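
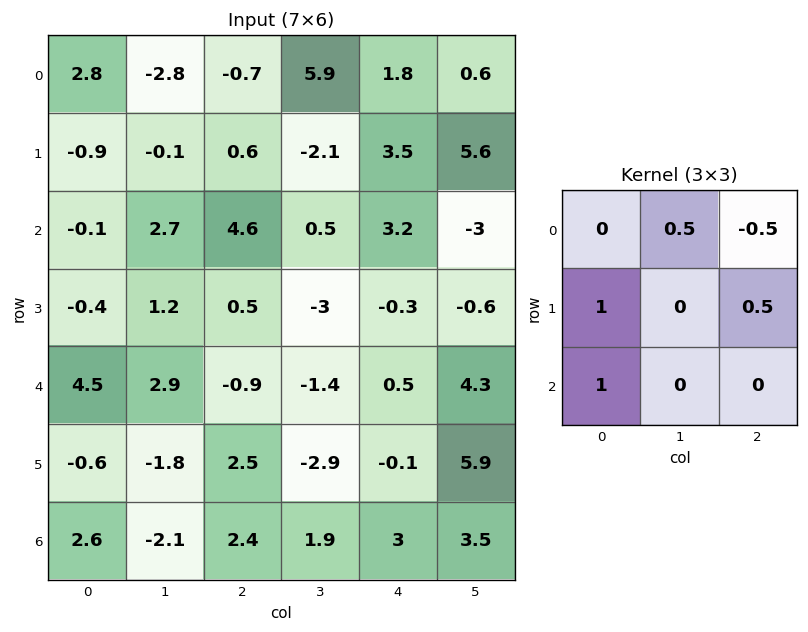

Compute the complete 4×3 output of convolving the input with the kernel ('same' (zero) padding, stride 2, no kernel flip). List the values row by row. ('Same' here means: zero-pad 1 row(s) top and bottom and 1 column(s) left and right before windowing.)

Output[0,0]: The receptive field on the zero-padded input at this output position is [0 0 0 / 0 2.8 -2.8 / 0 -0.9 -0.1]. Elementwise product with the kernel and sum: 0·0.5 + 0·-0.5 + 0·1 + -2.8·0.5 + 0·1.
Output[0,1]: The receptive field on the zero-padded input at this output position is [0 0 0 / -2.8 -0.7 5.9 / -0.1 0.6 -2.1]. Elementwise product with the kernel and sum: 0·0.5 + 0·-0.5 + -2.8·1 + 5.9·0.5 + -0.1·1.

-1.4 0.05 4.1
0.95 5.5 -5.05
0.65 2.15 -2
-0.45 1.55 0.65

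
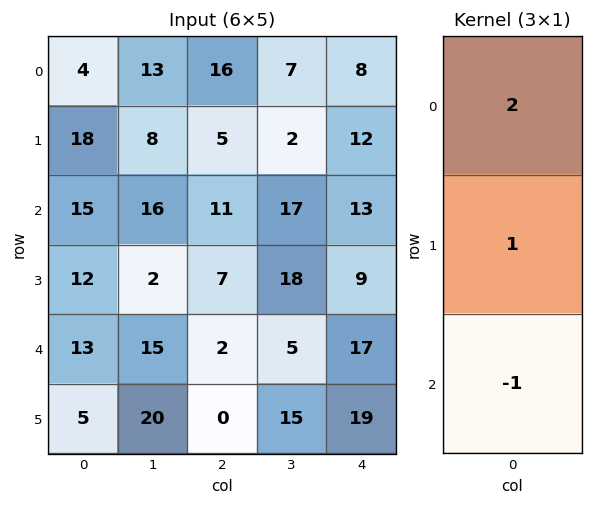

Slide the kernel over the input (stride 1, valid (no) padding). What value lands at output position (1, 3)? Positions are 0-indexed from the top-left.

3

The receptive field on the input at this output position is [2 / 17 / 18]. Elementwise product with the kernel and sum: 2·2 + 17·1 + 18·-1.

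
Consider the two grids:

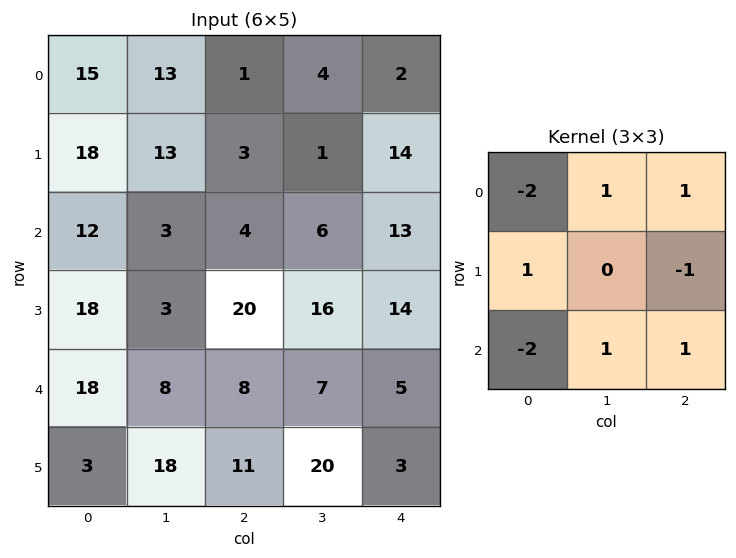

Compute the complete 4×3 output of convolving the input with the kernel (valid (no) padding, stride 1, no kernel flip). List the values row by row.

-18 -5 4
-25 5 -10
-39 -10 13
20 26 -6

Output[0,0]: The receptive field on the input at this output position is [15 13 1 / 18 13 3 / 12 3 4]. Elementwise product with the kernel and sum: 15·-2 + 13·1 + 1·1 + 18·1 + 3·-1 + 12·-2 + 3·1 + 4·1.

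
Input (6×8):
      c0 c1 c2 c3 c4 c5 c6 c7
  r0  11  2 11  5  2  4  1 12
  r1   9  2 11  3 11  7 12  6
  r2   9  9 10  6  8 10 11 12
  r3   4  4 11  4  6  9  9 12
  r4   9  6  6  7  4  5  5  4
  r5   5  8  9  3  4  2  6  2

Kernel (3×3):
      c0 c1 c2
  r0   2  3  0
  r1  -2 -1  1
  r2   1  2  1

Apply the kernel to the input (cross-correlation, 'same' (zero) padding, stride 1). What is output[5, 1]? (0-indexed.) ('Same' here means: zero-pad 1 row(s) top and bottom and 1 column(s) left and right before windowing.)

27

The receptive field on the zero-padded input at this output position is [9 6 6 / 5 8 9 / 0 0 0]. Elementwise product with the kernel and sum: 9·2 + 6·3 + 5·-2 + 8·-1 + 9·1 + 0·1 + 0·2 + 0·1.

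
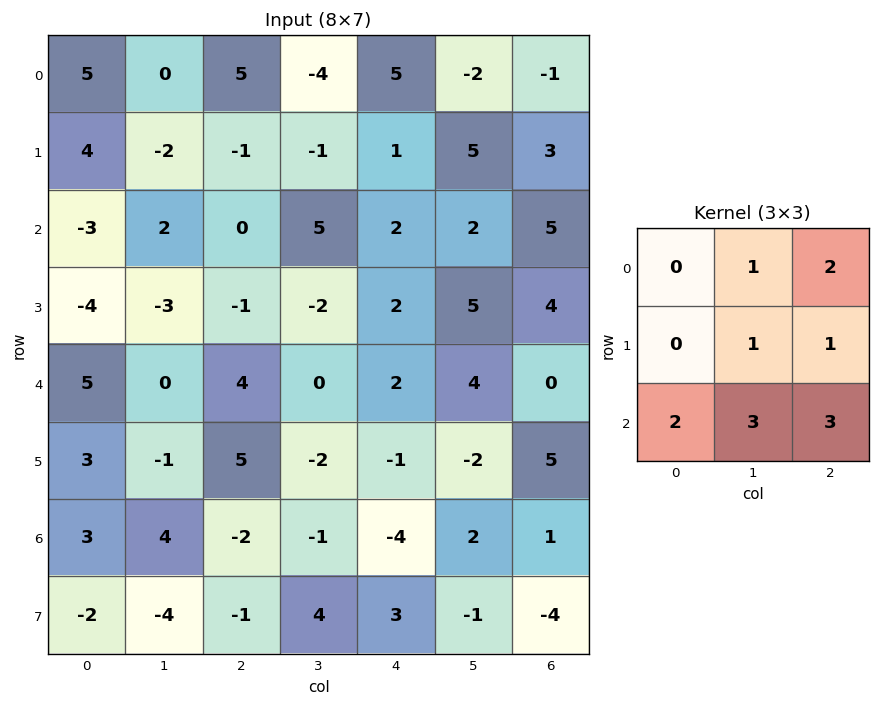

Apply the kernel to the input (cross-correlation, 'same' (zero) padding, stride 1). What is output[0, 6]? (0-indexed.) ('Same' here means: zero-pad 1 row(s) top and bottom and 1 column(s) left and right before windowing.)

The receptive field on the zero-padded input at this output position is [0 0 0 / -2 -1 0 / 5 3 0]. Elementwise product with the kernel and sum: 0·1 + 0·2 + -1·1 + 0·1 + 5·2 + 3·3 + 0·3.

18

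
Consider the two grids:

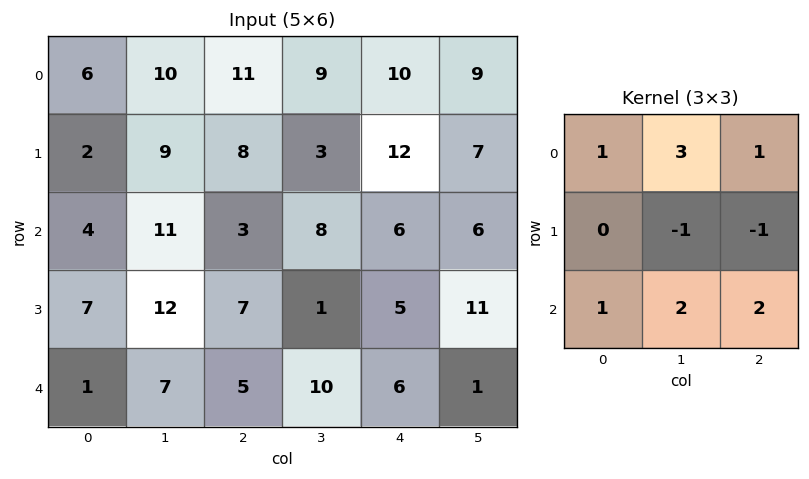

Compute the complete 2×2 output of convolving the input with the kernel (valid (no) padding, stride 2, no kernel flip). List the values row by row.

Output[0,0]: The receptive field on the input at this output position is [6 10 11 / 2 9 8 / 4 11 3]. Elementwise product with the kernel and sum: 6·1 + 10·3 + 11·1 + 9·-1 + 8·-1 + 4·1 + 11·2 + 3·2.
Output[0,1]: The receptive field on the input at this output position is [11 9 10 / 8 3 12 / 3 8 6]. Elementwise product with the kernel and sum: 11·1 + 9·3 + 10·1 + 3·-1 + 12·-1 + 3·1 + 8·2 + 6·2.

62 64
46 64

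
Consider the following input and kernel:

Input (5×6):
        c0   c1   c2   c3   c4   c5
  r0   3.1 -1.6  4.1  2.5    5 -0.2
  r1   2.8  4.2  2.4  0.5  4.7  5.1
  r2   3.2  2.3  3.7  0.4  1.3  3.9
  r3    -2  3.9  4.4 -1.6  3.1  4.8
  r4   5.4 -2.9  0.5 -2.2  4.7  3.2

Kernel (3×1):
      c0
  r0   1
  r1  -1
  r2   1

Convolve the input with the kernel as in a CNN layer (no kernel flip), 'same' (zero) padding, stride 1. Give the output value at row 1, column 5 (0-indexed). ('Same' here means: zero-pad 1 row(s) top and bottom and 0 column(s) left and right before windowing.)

The receptive field on the zero-padded input at this output position is [-0.2 / 5.1 / 3.9]. Elementwise product with the kernel and sum: -0.2·1 + 5.1·-1 + 3.9·1.

-1.4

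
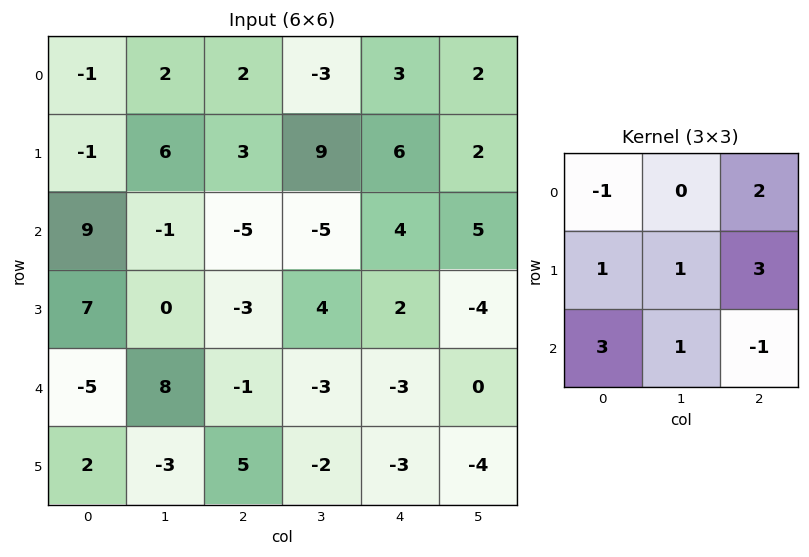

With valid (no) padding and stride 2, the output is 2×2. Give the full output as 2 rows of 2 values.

50 10
-27 17

Output[0,0]: The receptive field on the input at this output position is [-1 2 2 / -1 6 3 / 9 -1 -5]. Elementwise product with the kernel and sum: -1·-1 + 2·2 + -1·1 + 6·1 + 3·3 + 9·3 + -1·1 + -5·-1.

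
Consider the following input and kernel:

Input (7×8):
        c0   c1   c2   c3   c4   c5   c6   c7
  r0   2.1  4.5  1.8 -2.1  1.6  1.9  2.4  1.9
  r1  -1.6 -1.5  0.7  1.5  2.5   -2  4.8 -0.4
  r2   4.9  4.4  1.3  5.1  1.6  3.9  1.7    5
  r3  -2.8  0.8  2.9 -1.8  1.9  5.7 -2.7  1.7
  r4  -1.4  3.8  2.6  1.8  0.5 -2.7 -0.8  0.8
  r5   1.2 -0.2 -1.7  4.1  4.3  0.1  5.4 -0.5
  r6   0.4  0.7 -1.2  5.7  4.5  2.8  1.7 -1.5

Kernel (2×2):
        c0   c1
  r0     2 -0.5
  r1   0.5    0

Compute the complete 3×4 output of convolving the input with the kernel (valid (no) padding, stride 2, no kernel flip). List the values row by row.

Output[0,0]: The receptive field on the input at this output position is [2.1 4.5 / -1.6 -1.5]. Elementwise product with the kernel and sum: 2.1·2 + 4.5·-0.5 + -1.6·0.5.
Output[0,1]: The receptive field on the input at this output position is [1.8 -2.1 / 0.7 1.5]. Elementwise product with the kernel and sum: 1.8·2 + -2.1·-0.5 + 0.7·0.5.

1.15 5 3.5 6.25
6.2 1.5 2.2 -0.45
-4.1 3.45 4.5 0.7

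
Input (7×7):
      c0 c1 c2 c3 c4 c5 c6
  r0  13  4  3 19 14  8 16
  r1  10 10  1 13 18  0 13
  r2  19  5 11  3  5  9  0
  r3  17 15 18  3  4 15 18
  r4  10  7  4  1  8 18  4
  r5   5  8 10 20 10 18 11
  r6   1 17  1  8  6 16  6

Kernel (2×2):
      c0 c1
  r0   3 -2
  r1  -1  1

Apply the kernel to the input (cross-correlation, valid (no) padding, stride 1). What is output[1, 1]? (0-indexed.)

34

The receptive field on the input at this output position is [10 1 / 5 11]. Elementwise product with the kernel and sum: 10·3 + 1·-2 + 5·-1 + 11·1.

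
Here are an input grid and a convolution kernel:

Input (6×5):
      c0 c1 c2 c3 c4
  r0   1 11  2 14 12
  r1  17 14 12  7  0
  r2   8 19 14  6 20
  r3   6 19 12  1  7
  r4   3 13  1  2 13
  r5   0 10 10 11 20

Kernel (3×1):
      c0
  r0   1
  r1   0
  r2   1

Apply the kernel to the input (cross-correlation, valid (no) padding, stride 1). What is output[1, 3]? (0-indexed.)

8

The receptive field on the input at this output position is [7 / 6 / 1]. Elementwise product with the kernel and sum: 7·1 + 1·1.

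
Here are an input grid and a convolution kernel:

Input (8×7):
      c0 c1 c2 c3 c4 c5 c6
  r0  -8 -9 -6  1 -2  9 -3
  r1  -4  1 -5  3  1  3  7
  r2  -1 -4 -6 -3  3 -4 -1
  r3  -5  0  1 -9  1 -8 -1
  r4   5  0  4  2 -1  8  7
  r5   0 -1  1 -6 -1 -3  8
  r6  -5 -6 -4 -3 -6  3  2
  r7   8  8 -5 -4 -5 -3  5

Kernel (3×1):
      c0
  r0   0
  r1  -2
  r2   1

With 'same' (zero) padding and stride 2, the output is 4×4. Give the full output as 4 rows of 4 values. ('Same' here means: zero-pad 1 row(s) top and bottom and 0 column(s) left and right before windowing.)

Output[0,0]: The receptive field on the zero-padded input at this output position is [0 / -8 / -4]. Elementwise product with the kernel and sum: -8·-2 + -4·1.

12 7 5 13
-3 13 -5 1
-10 -7 1 -6
18 3 7 1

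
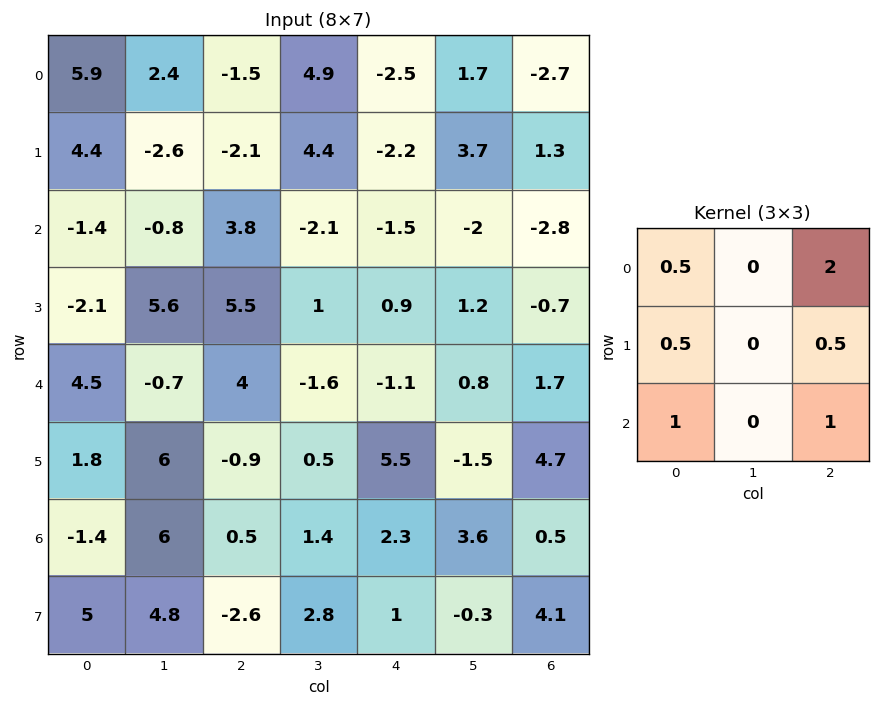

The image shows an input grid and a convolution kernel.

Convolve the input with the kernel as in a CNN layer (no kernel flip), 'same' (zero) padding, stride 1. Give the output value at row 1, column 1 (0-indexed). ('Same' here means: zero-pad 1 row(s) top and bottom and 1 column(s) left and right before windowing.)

The receptive field on the zero-padded input at this output position is [5.9 2.4 -1.5 / 4.4 -2.6 -2.1 / -1.4 -0.8 3.8]. Elementwise product with the kernel and sum: 5.9·0.5 + -1.5·2 + 4.4·0.5 + -2.1·0.5 + -1.4·1 + 3.8·1.

3.5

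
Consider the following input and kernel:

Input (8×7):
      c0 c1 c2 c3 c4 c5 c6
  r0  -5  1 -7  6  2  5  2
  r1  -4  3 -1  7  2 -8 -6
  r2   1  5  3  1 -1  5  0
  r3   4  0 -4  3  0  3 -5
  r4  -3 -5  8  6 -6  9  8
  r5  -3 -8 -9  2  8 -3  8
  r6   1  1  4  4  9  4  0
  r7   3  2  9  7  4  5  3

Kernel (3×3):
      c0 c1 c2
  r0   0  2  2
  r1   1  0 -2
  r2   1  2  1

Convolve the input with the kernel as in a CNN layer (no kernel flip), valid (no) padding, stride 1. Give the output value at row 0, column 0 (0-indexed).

The receptive field on the input at this output position is [-5 1 -7 / -4 3 -1 / 1 5 3]. Elementwise product with the kernel and sum: 1·2 + -7·2 + -4·1 + -1·-2 + 1·1 + 5·2 + 3·1.

0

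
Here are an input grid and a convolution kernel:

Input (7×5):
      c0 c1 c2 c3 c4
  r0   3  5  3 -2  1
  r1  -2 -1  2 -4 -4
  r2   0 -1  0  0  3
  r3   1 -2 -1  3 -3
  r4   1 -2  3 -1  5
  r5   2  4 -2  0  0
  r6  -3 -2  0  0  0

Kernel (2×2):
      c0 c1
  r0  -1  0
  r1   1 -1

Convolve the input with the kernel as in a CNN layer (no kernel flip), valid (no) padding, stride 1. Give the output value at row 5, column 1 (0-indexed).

-6

The receptive field on the input at this output position is [4 -2 / -2 0]. Elementwise product with the kernel and sum: 4·-1 + -2·1 + 0·-1.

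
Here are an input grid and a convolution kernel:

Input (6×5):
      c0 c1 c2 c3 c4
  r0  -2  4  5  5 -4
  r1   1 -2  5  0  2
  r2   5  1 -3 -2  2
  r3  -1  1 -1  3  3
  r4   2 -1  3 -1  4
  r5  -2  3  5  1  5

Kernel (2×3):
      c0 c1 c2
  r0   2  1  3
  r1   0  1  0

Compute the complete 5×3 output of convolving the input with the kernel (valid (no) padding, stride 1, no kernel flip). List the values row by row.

13 33 3
16 -2 14
3 -8 1
-5 13 9
15 3 18

Output[0,0]: The receptive field on the input at this output position is [-2 4 5 / 1 -2 5]. Elementwise product with the kernel and sum: -2·2 + 4·1 + 5·3 + -2·1.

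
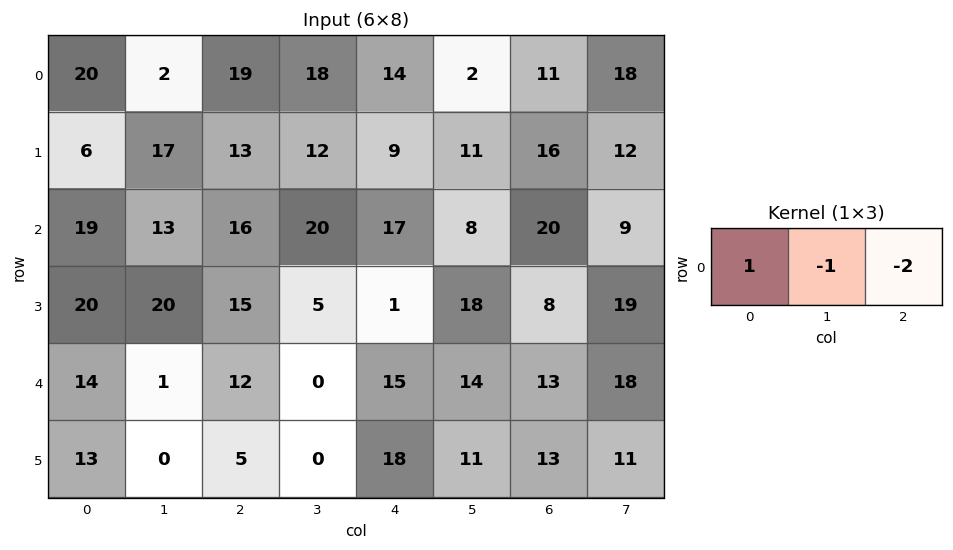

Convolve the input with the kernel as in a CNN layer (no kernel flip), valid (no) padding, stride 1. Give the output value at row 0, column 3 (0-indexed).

0

The receptive field on the input at this output position is [18 14 2]. Elementwise product with the kernel and sum: 18·1 + 14·-1 + 2·-2.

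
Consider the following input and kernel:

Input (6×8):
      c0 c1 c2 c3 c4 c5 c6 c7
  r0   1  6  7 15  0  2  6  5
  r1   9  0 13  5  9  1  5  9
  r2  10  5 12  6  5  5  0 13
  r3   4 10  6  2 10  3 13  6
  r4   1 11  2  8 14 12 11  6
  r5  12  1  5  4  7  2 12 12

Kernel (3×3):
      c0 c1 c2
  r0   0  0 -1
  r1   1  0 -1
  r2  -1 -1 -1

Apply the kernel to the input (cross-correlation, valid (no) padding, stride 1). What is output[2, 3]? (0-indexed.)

-40

The receptive field on the input at this output position is [6 5 5 / 2 10 3 / 8 14 12]. Elementwise product with the kernel and sum: 5·-1 + 2·1 + 3·-1 + 8·-1 + 14·-1 + 12·-1.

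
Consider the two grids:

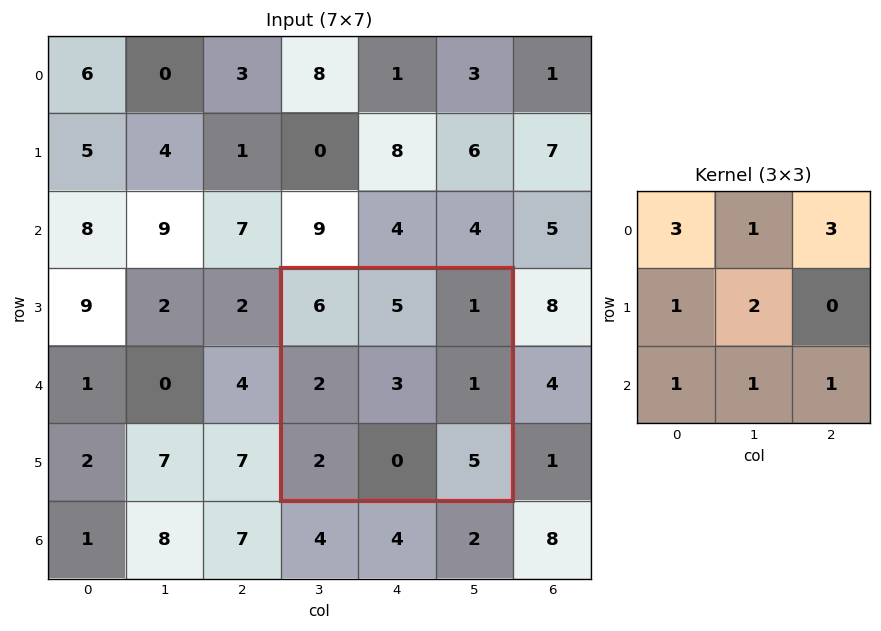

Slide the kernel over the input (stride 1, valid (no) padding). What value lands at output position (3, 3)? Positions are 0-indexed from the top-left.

The receptive field on the input at this output position is [6 5 1 / 2 3 1 / 2 0 5]. Elementwise product with the kernel and sum: 6·3 + 5·1 + 1·3 + 2·1 + 3·2 + 2·1 + 0·1 + 5·1.

41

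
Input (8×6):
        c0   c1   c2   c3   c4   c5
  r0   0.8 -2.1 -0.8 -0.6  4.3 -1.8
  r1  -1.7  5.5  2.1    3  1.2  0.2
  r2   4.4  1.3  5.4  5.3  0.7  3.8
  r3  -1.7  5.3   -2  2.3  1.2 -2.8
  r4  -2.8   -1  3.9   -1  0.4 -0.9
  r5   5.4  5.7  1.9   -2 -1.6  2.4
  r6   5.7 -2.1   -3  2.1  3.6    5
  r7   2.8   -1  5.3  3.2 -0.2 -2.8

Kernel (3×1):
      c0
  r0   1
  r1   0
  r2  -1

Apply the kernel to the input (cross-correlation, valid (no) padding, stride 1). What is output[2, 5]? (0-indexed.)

4.7

The receptive field on the input at this output position is [3.8 / -2.8 / -0.9]. Elementwise product with the kernel and sum: 3.8·1 + -0.9·-1.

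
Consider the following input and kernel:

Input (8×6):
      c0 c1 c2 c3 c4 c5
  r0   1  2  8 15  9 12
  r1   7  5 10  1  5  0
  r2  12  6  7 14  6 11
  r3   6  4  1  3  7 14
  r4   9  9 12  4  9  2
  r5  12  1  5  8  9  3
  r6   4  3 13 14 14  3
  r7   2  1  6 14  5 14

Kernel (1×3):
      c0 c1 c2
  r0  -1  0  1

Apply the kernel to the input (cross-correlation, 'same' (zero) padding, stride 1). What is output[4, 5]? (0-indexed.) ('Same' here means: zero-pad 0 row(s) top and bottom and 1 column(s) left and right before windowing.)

-9

The receptive field on the zero-padded input at this output position is [9 2 0]. Elementwise product with the kernel and sum: 9·-1 + 0·1.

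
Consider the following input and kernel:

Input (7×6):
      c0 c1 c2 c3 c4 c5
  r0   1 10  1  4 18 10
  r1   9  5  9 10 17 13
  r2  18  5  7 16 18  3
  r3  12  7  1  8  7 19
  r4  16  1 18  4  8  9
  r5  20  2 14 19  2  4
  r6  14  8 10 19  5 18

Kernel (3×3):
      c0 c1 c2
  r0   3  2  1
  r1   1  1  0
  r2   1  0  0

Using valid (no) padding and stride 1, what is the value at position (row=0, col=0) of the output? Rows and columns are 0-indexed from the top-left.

The receptive field on the input at this output position is [1 10 1 / 9 5 9 / 18 5 7]. Elementwise product with the kernel and sum: 1·3 + 10·2 + 1·1 + 9·1 + 5·1 + 18·1.

56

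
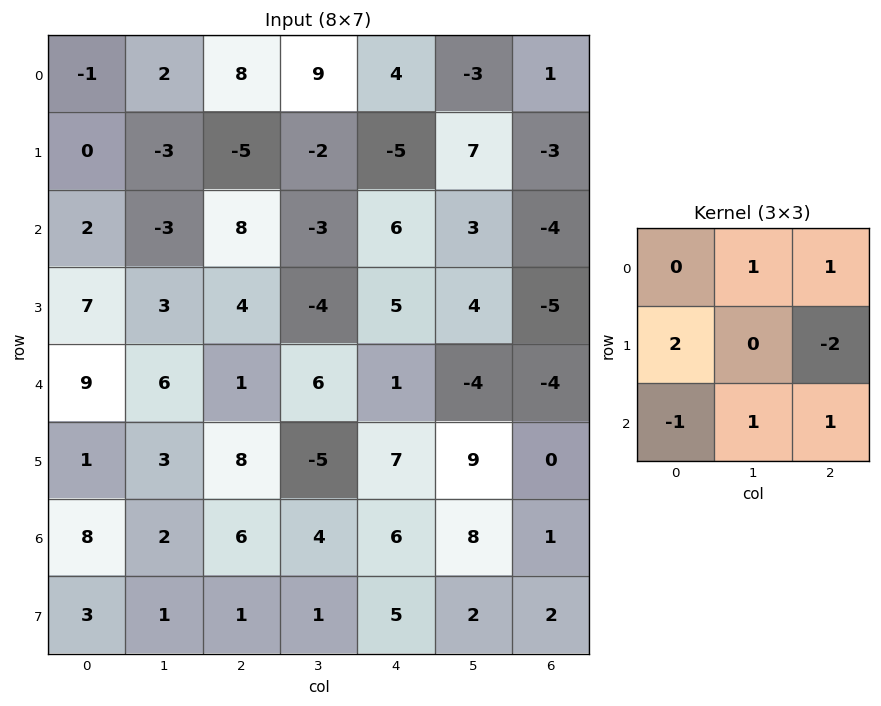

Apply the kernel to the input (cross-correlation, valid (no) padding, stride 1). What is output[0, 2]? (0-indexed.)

The receptive field on the input at this output position is [8 9 4 / -5 -2 -5 / 8 -3 6]. Elementwise product with the kernel and sum: 9·1 + 4·1 + -5·2 + -5·-2 + 8·-1 + -3·1 + 6·1.

8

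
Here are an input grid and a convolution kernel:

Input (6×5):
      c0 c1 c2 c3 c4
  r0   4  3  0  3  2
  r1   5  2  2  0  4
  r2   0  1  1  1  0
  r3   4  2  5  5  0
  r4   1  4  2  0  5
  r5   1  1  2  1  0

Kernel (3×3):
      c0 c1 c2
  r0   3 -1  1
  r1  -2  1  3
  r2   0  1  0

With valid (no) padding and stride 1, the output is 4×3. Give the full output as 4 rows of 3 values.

8 11 8
21 11 14
13 21 -3
24 2 22

Output[0,0]: The receptive field on the input at this output position is [4 3 0 / 5 2 2 / 0 1 1]. Elementwise product with the kernel and sum: 4·3 + 3·-1 + 0·1 + 5·-2 + 2·1 + 2·3 + 1·1.
Output[0,1]: The receptive field on the input at this output position is [3 0 3 / 2 2 0 / 1 1 1]. Elementwise product with the kernel and sum: 3·3 + 0·-1 + 3·1 + 2·-2 + 2·1 + 0·3 + 1·1.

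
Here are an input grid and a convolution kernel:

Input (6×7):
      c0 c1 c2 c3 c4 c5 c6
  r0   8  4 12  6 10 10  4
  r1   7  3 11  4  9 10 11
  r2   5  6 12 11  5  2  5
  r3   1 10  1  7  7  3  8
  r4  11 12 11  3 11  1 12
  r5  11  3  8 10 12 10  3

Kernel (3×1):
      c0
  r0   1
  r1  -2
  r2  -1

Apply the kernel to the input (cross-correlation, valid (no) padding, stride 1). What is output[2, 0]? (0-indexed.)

-8

The receptive field on the input at this output position is [5 / 1 / 11]. Elementwise product with the kernel and sum: 5·1 + 1·-2 + 11·-1.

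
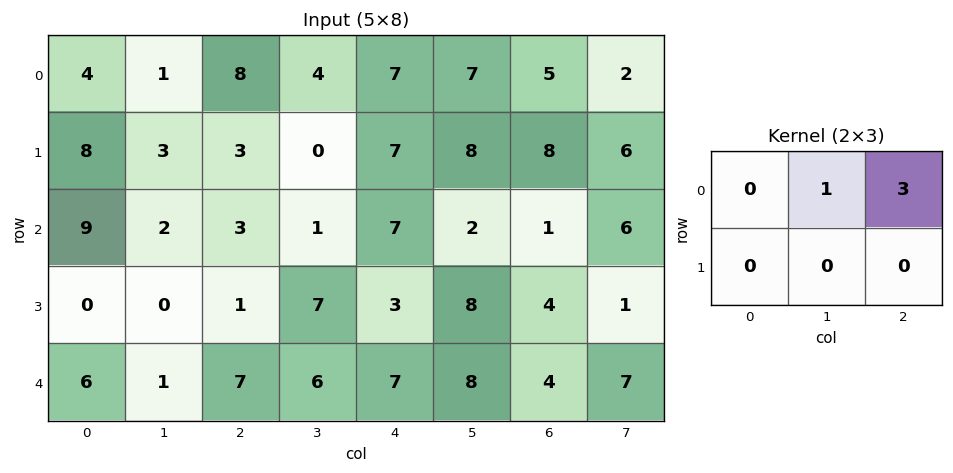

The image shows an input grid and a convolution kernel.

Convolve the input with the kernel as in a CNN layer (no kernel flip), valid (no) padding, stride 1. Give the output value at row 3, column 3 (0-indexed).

27

The receptive field on the input at this output position is [7 3 8 / 6 7 8]. Elementwise product with the kernel and sum: 3·1 + 8·3.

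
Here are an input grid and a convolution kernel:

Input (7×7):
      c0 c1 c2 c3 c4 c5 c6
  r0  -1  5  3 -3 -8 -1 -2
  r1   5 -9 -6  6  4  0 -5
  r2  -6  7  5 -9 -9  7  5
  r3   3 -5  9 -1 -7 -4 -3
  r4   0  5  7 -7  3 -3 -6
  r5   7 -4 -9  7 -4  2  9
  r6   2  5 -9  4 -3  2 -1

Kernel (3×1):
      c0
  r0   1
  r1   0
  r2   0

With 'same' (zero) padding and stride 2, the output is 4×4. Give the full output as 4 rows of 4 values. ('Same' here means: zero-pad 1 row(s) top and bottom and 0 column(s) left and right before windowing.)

0 0 0 0
5 -6 4 -5
3 9 -7 -3
7 -9 -4 9

Output[0,0]: The receptive field on the zero-padded input at this output position is [0 / -1 / 5]. Elementwise product with the kernel and sum: 0·1.
Output[0,1]: The receptive field on the zero-padded input at this output position is [0 / 3 / -6]. Elementwise product with the kernel and sum: 0·1.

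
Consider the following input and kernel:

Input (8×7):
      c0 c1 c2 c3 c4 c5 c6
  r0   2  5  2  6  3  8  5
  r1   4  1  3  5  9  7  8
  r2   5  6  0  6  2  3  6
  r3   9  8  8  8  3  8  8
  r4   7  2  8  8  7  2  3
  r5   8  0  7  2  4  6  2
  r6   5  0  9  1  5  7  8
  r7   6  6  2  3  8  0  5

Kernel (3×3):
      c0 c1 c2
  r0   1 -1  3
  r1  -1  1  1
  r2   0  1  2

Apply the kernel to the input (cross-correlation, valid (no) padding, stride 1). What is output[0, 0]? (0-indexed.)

The receptive field on the input at this output position is [2 5 2 / 4 1 3 / 5 6 0]. Elementwise product with the kernel and sum: 2·1 + 5·-1 + 2·3 + 4·-1 + 1·1 + 3·1 + 6·1 + 0·2.

9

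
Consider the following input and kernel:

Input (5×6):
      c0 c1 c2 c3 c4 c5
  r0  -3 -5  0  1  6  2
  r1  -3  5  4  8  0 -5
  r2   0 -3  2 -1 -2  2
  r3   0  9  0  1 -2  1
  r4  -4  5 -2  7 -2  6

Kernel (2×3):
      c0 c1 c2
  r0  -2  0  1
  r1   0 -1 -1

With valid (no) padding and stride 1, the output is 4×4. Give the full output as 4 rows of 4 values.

-3 -1 -2 5
11 -3 -5 -21
-7 4 -5 5
-3 -22 -7 -5

Output[0,0]: The receptive field on the input at this output position is [-3 -5 0 / -3 5 4]. Elementwise product with the kernel and sum: -3·-2 + 0·1 + 5·-1 + 4·-1.
Output[0,1]: The receptive field on the input at this output position is [-5 0 1 / 5 4 8]. Elementwise product with the kernel and sum: -5·-2 + 1·1 + 4·-1 + 8·-1.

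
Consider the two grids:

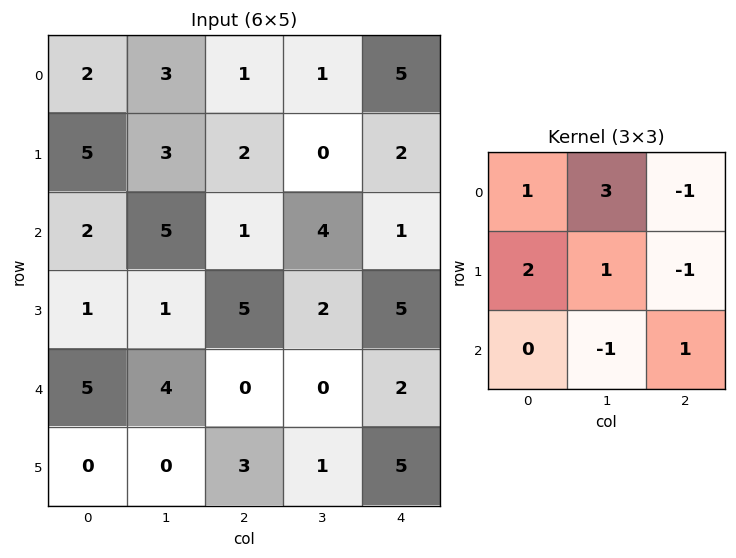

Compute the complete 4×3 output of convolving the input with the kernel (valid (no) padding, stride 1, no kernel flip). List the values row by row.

17 16 -2
24 13 8
10 9 21
16 20 8

Output[0,0]: The receptive field on the input at this output position is [2 3 1 / 5 3 2 / 2 5 1]. Elementwise product with the kernel and sum: 2·1 + 3·3 + 1·-1 + 5·2 + 3·1 + 2·-1 + 5·-1 + 1·1.
Output[0,1]: The receptive field on the input at this output position is [3 1 1 / 3 2 0 / 5 1 4]. Elementwise product with the kernel and sum: 3·1 + 1·3 + 1·-1 + 3·2 + 2·1 + 0·-1 + 1·-1 + 4·1.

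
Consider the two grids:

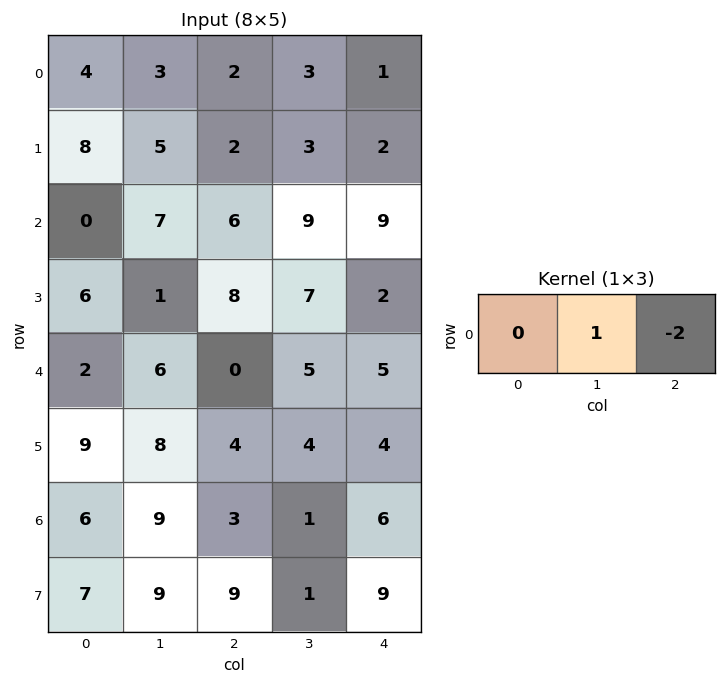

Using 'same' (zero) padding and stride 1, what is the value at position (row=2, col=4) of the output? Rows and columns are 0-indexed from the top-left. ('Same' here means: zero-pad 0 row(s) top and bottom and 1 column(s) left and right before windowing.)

The receptive field on the zero-padded input at this output position is [9 9 0]. Elementwise product with the kernel and sum: 9·1 + 0·-2.

9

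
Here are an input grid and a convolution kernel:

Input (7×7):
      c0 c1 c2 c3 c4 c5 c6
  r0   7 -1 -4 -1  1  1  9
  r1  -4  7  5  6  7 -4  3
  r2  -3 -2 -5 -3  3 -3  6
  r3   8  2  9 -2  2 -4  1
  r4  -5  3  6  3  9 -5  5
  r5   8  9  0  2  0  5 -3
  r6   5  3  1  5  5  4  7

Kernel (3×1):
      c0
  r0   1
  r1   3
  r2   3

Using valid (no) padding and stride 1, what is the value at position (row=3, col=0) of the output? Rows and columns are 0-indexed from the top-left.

17

The receptive field on the input at this output position is [8 / -5 / 8]. Elementwise product with the kernel and sum: 8·1 + -5·3 + 8·3.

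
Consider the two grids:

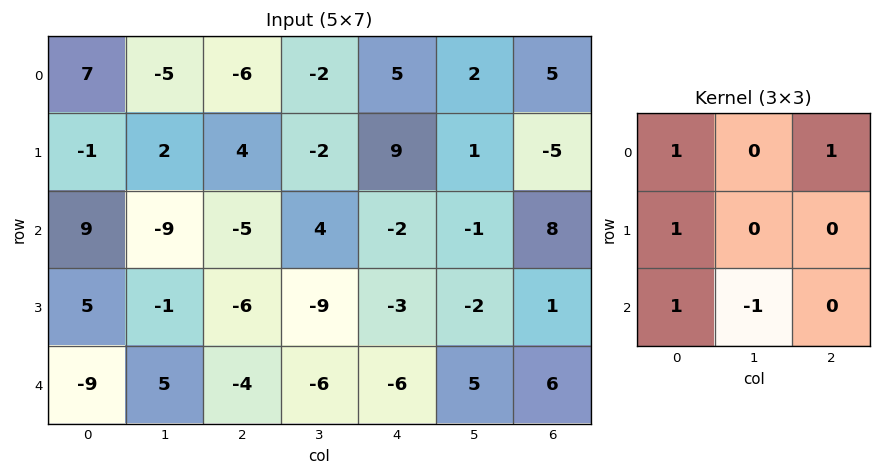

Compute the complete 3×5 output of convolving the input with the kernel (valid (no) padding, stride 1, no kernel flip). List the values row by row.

18 -9 -6 4 18
18 -4 11 -3 1
-5 3 -11 -6 -8

Output[0,0]: The receptive field on the input at this output position is [7 -5 -6 / -1 2 4 / 9 -9 -5]. Elementwise product with the kernel and sum: 7·1 + -6·1 + -1·1 + 9·1 + -9·-1.
Output[0,1]: The receptive field on the input at this output position is [-5 -6 -2 / 2 4 -2 / -9 -5 4]. Elementwise product with the kernel and sum: -5·1 + -2·1 + 2·1 + -9·1 + -5·-1.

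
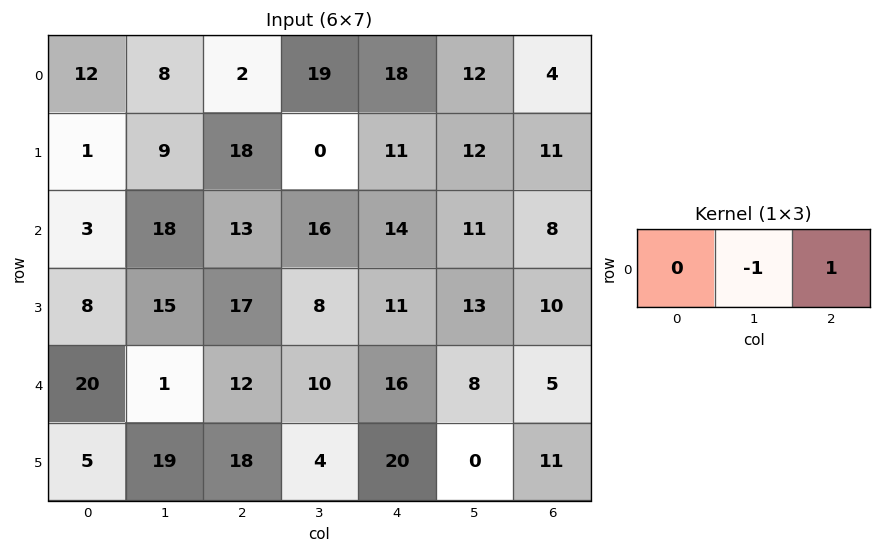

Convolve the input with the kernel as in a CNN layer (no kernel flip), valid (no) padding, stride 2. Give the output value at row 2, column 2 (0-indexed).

-3

The receptive field on the input at this output position is [16 8 5]. Elementwise product with the kernel and sum: 8·-1 + 5·1.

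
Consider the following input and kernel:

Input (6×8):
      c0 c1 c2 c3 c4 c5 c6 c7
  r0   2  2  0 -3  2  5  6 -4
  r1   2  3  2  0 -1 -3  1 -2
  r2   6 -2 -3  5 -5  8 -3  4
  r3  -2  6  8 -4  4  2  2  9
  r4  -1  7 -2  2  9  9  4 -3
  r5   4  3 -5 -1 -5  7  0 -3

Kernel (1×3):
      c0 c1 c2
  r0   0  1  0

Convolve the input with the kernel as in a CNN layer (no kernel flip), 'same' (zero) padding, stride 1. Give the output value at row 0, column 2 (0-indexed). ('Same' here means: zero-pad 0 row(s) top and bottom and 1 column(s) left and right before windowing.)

0

The receptive field on the zero-padded input at this output position is [2 0 -3]. Elementwise product with the kernel and sum: 0·1.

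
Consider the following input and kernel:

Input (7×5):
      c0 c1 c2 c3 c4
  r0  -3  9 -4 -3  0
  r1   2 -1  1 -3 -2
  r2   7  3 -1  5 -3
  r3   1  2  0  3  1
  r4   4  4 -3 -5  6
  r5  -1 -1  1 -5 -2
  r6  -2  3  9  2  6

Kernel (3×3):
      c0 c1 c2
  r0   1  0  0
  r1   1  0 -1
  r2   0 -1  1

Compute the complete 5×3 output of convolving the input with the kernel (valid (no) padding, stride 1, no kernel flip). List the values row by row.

-6 17 -9
8 0 1
1 0 9
10 5 -6
8 1 4

Output[0,0]: The receptive field on the input at this output position is [-3 9 -4 / 2 -1 1 / 7 3 -1]. Elementwise product with the kernel and sum: -3·1 + 2·1 + 1·-1 + 3·-1 + -1·1.
Output[0,1]: The receptive field on the input at this output position is [9 -4 -3 / -1 1 -3 / 3 -1 5]. Elementwise product with the kernel and sum: 9·1 + -1·1 + -3·-1 + -1·-1 + 5·1.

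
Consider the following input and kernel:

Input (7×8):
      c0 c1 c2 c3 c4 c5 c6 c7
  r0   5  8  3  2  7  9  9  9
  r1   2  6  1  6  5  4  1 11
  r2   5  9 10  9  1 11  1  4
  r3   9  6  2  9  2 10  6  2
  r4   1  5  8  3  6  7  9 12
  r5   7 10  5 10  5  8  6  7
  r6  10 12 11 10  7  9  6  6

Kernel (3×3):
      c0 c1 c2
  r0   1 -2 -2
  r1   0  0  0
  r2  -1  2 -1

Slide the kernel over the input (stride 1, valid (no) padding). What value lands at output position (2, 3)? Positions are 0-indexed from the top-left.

-13

The receptive field on the input at this output position is [9 1 11 / 9 2 10 / 3 6 7]. Elementwise product with the kernel and sum: 9·1 + 1·-2 + 11·-2 + 3·-1 + 6·2 + 7·-1.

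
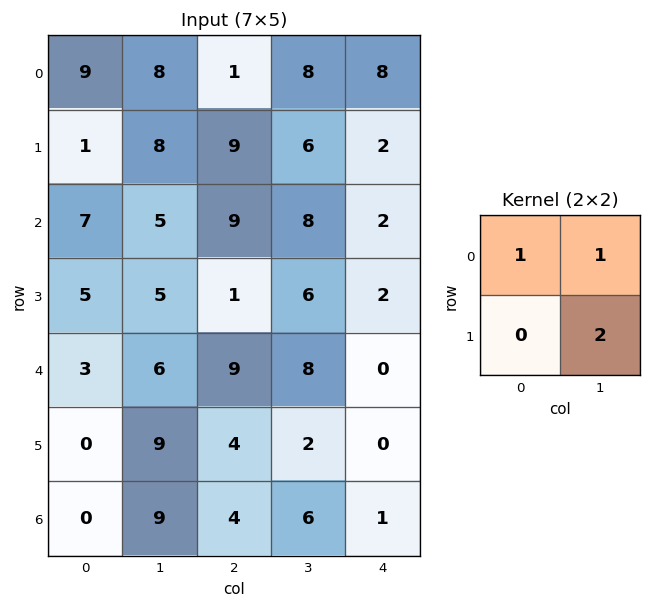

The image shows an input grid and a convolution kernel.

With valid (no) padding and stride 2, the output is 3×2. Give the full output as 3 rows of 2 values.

Output[0,0]: The receptive field on the input at this output position is [9 8 / 1 8]. Elementwise product with the kernel and sum: 9·1 + 8·1 + 8·2.
Output[0,1]: The receptive field on the input at this output position is [1 8 / 9 6]. Elementwise product with the kernel and sum: 1·1 + 8·1 + 6·2.

33 21
22 29
27 21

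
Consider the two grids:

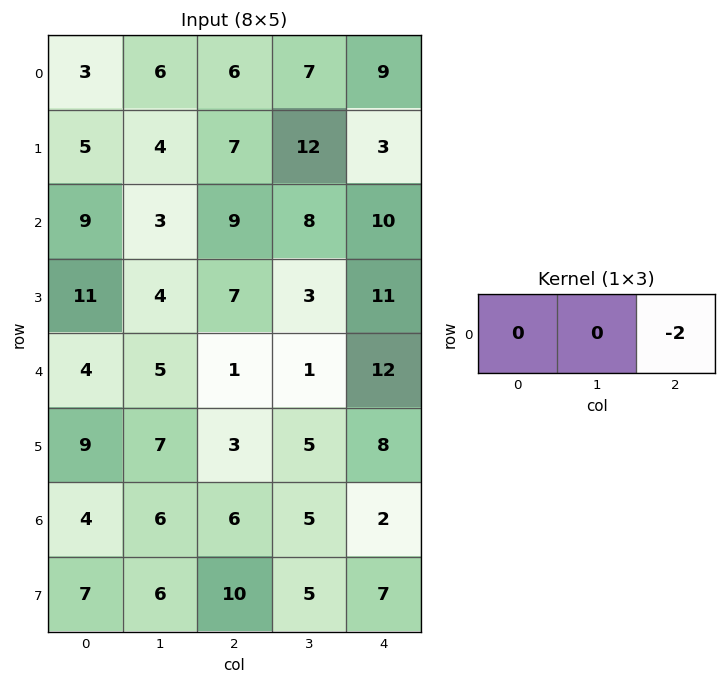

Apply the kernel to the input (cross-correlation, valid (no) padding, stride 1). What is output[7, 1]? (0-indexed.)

The receptive field on the input at this output position is [6 10 5]. Elementwise product with the kernel and sum: 5·-2.

-10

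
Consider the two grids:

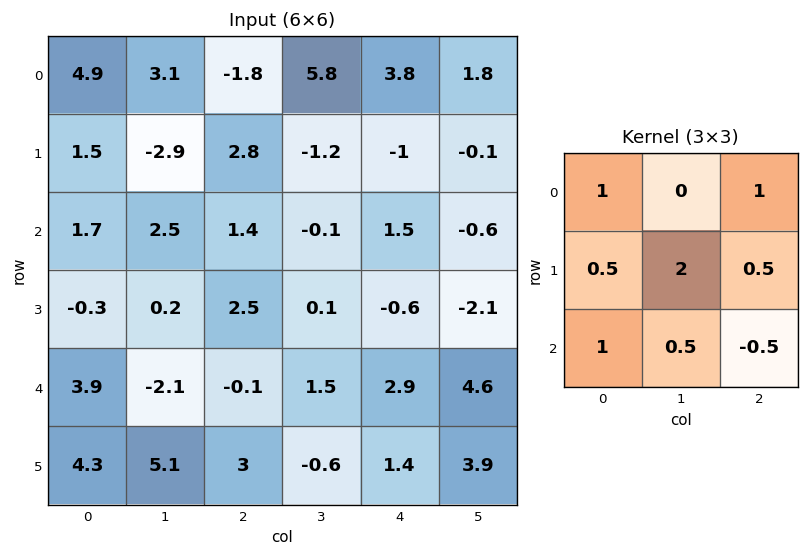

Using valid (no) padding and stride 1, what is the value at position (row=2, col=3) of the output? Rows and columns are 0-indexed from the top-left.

The receptive field on the input at this output position is [-0.1 1.5 -0.6 / 0.1 -0.6 -2.1 / 1.5 2.9 4.6]. Elementwise product with the kernel and sum: -0.1·1 + -0.6·1 + 0.1·0.5 + -0.6·2 + -2.1·0.5 + 1.5·1 + 2.9·0.5 + 4.6·-0.5.

-2.25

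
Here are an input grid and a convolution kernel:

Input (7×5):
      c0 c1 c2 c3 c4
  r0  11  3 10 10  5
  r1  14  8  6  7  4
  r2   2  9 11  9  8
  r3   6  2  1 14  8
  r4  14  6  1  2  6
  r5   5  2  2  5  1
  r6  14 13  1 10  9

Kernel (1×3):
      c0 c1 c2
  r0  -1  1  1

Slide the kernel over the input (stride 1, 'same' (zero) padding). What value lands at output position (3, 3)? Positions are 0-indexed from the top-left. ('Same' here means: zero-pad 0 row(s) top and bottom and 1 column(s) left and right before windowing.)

21

The receptive field on the zero-padded input at this output position is [1 14 8]. Elementwise product with the kernel and sum: 1·-1 + 14·1 + 8·1.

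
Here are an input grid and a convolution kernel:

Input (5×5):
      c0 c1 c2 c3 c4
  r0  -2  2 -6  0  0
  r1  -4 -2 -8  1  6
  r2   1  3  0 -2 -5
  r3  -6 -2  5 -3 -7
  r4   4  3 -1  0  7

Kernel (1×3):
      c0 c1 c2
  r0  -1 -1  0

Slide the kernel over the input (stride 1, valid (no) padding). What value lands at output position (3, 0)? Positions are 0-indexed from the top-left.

8

The receptive field on the input at this output position is [-6 -2 5]. Elementwise product with the kernel and sum: -6·-1 + -2·-1.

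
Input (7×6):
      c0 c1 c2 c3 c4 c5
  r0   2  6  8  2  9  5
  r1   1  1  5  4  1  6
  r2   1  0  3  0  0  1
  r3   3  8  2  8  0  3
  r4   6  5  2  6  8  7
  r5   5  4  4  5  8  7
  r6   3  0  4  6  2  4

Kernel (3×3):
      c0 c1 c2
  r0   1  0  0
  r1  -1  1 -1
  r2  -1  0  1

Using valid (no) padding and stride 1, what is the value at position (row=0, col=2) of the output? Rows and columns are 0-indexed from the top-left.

3

The receptive field on the input at this output position is [8 2 9 / 5 4 1 / 3 0 0]. Elementwise product with the kernel and sum: 8·1 + 5·-1 + 4·1 + 1·-1 + 3·-1 + 0·1.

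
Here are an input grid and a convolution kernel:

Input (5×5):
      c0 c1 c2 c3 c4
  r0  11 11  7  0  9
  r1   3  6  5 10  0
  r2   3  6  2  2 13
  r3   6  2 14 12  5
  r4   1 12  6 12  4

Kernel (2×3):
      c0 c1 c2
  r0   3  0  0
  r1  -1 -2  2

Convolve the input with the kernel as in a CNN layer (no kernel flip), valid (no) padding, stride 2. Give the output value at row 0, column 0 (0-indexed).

28

The receptive field on the input at this output position is [11 11 7 / 3 6 5]. Elementwise product with the kernel and sum: 11·3 + 3·-1 + 6·-2 + 5·2.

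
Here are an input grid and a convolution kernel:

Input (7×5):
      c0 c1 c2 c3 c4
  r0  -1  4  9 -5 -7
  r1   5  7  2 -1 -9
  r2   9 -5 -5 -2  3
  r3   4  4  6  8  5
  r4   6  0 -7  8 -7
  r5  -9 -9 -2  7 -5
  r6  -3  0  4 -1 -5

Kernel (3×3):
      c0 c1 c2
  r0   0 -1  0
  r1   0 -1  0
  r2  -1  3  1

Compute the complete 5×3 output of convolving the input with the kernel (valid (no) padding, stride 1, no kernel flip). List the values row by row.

-40 -23 8
12 25 26
-12 -14 18
-24 11 2
16 20 -27

Output[0,0]: The receptive field on the input at this output position is [-1 4 9 / 5 7 2 / 9 -5 -5]. Elementwise product with the kernel and sum: 4·-1 + 7·-1 + 9·-1 + -5·3 + -5·1.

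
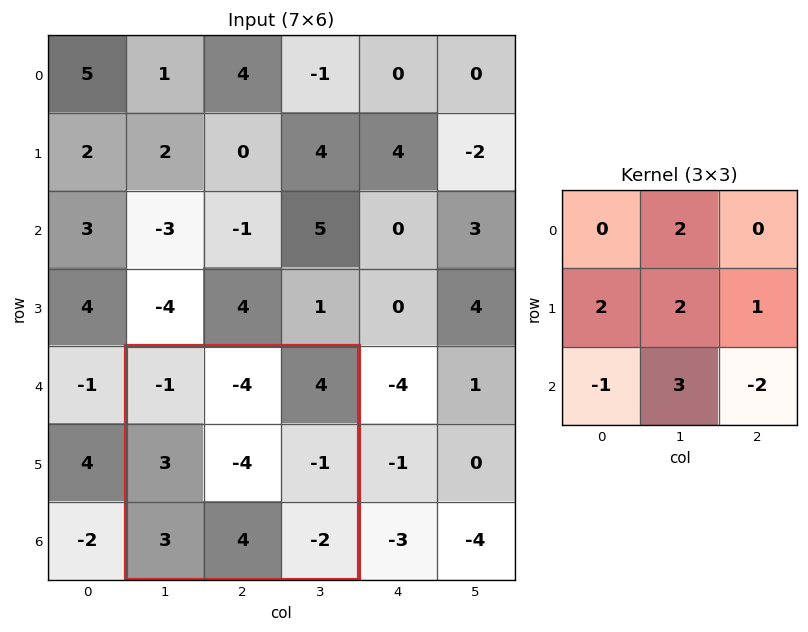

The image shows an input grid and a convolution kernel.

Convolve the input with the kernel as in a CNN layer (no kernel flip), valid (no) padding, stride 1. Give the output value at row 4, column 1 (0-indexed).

2

The receptive field on the input at this output position is [-1 -4 4 / 3 -4 -1 / 3 4 -2]. Elementwise product with the kernel and sum: -4·2 + 3·2 + -4·2 + -1·1 + 3·-1 + 4·3 + -2·-2.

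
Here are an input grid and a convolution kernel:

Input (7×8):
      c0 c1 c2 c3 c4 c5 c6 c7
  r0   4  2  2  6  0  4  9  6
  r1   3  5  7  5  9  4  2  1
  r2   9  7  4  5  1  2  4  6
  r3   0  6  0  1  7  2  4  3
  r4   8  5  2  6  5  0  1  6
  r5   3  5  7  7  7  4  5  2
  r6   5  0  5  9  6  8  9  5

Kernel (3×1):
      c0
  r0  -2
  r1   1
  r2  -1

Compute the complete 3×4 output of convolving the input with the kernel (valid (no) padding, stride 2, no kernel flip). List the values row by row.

-14 -1 8 -20
-26 -10 0 -5
-18 -2 -9 -6

Output[0,0]: The receptive field on the input at this output position is [4 / 3 / 9]. Elementwise product with the kernel and sum: 4·-2 + 3·1 + 9·-1.
Output[0,1]: The receptive field on the input at this output position is [2 / 7 / 4]. Elementwise product with the kernel and sum: 2·-2 + 7·1 + 4·-1.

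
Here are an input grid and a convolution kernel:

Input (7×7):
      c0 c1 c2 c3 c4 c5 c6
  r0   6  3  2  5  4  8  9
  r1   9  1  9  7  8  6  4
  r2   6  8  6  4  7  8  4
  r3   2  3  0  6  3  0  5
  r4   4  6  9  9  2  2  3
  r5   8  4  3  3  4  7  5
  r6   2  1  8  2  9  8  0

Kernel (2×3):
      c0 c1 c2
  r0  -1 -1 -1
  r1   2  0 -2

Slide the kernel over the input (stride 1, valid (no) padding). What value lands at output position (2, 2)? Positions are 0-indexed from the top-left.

-23

The receptive field on the input at this output position is [6 4 7 / 0 6 3]. Elementwise product with the kernel and sum: 6·-1 + 4·-1 + 7·-1 + 0·2 + 3·-2.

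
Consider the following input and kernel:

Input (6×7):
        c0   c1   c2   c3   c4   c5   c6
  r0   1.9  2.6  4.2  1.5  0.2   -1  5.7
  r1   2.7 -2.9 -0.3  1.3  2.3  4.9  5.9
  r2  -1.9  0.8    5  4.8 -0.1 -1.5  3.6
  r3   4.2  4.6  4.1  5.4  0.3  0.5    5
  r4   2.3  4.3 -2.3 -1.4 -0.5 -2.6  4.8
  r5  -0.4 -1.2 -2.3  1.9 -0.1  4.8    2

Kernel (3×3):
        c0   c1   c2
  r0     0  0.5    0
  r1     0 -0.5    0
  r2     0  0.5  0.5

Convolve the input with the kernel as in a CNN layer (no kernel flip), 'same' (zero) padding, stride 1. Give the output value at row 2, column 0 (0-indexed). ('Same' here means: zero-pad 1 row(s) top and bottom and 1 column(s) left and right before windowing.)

6.7

The receptive field on the zero-padded input at this output position is [0 2.7 -2.9 / 0 -1.9 0.8 / 0 4.2 4.6]. Elementwise product with the kernel and sum: 2.7·0.5 + -1.9·-0.5 + 4.2·0.5 + 4.6·0.5.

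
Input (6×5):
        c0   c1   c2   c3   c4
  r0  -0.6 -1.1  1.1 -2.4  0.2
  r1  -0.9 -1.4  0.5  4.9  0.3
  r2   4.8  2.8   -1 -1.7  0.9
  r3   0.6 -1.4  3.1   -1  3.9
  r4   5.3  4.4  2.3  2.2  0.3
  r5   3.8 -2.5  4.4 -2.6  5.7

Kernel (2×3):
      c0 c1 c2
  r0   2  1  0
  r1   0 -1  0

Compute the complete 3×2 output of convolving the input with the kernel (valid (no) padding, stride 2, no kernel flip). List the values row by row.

Output[0,0]: The receptive field on the input at this output position is [-0.6 -1.1 1.1 / -0.9 -1.4 0.5]. Elementwise product with the kernel and sum: -0.6·2 + -1.1·1 + -1.4·-1.

-0.9 -5.1
13.8 -2.7
17.5 9.4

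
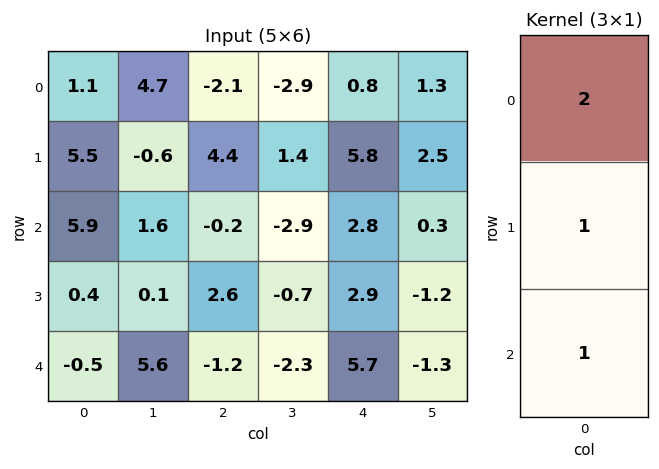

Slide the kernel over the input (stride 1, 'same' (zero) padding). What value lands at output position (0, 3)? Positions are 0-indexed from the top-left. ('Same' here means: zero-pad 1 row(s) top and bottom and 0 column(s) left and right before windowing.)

-1.5

The receptive field on the zero-padded input at this output position is [0 / -2.9 / 1.4]. Elementwise product with the kernel and sum: 0·2 + -2.9·1 + 1.4·1.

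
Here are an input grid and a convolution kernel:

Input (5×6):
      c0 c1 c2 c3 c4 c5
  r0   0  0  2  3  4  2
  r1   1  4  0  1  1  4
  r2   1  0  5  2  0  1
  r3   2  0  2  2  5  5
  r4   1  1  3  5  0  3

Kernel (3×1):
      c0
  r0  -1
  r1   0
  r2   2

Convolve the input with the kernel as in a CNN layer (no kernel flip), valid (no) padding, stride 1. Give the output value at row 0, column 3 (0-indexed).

1

The receptive field on the input at this output position is [3 / 1 / 2]. Elementwise product with the kernel and sum: 3·-1 + 2·2.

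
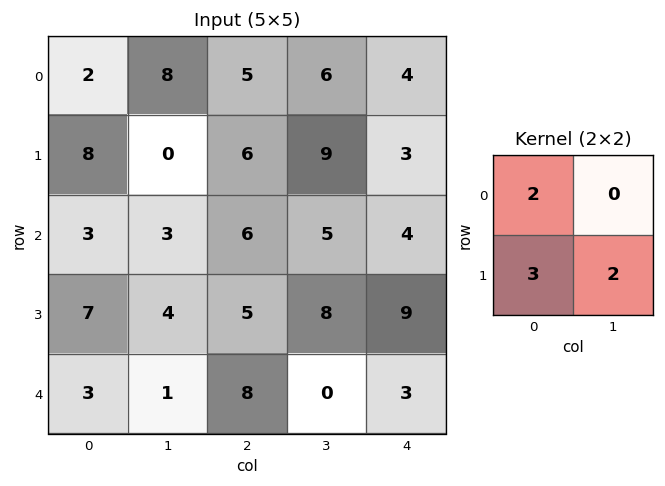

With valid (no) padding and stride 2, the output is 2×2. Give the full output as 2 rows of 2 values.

Output[0,0]: The receptive field on the input at this output position is [2 8 / 8 0]. Elementwise product with the kernel and sum: 2·2 + 8·3 + 0·2.

28 46
35 43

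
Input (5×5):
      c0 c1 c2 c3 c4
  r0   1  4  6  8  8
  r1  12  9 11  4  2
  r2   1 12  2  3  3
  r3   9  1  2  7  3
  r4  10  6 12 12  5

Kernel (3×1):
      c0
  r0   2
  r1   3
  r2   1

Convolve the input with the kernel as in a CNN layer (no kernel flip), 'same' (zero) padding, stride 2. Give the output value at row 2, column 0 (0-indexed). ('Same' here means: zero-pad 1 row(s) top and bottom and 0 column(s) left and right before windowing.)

48

The receptive field on the zero-padded input at this output position is [9 / 10 / 0]. Elementwise product with the kernel and sum: 9·2 + 10·3 + 0·1.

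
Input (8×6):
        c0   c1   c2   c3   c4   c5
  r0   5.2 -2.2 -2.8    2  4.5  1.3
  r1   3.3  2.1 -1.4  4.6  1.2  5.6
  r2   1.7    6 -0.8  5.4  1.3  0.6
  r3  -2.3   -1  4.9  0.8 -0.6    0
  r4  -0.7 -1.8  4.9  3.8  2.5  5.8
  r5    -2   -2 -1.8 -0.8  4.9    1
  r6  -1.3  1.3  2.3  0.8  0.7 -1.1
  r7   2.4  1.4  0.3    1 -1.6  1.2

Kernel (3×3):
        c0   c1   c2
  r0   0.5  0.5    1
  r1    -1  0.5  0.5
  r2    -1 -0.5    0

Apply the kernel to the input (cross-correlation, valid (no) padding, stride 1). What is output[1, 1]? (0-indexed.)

The receptive field on the input at this output position is [2.1 -1.4 4.6 / 6 -0.8 5.4 / -1 4.9 0.8]. Elementwise product with the kernel and sum: 2.1·0.5 + -1.4·0.5 + 4.6·1 + 6·-1 + -0.8·0.5 + 5.4·0.5 + -1·-1 + 4.9·-0.5.

-0.2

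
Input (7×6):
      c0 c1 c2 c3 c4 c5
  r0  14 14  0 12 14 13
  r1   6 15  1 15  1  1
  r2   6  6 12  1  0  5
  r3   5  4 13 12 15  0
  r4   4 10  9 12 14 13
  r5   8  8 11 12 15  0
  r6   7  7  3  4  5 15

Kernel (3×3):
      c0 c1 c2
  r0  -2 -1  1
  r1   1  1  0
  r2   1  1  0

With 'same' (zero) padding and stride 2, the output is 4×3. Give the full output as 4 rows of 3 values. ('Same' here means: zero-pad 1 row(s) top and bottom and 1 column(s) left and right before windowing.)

20 30 42
20 19 -2
11 29 14
7 -5 -30

Output[0,0]: The receptive field on the zero-padded input at this output position is [0 0 0 / 0 14 14 / 0 6 15]. Elementwise product with the kernel and sum: 0·-2 + 0·-1 + 0·1 + 0·1 + 14·1 + 0·1 + 6·1.
Output[0,1]: The receptive field on the zero-padded input at this output position is [0 0 0 / 14 0 12 / 15 1 15]. Elementwise product with the kernel and sum: 0·-2 + 0·-1 + 0·1 + 14·1 + 0·1 + 15·1 + 1·1.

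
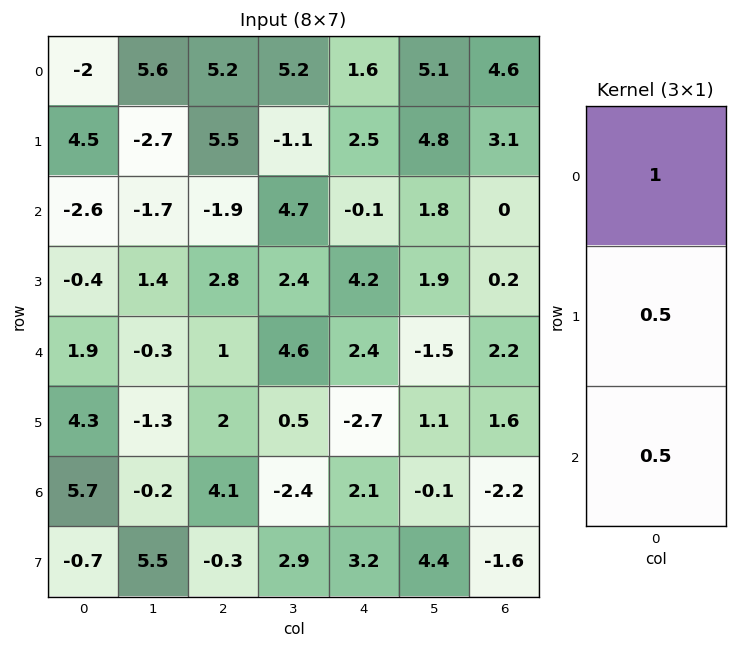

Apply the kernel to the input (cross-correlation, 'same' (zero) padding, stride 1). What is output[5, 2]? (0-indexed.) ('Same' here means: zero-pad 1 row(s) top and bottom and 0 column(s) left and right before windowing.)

4.05

The receptive field on the zero-padded input at this output position is [1 / 2 / 4.1]. Elementwise product with the kernel and sum: 1·1 + 2·0.5 + 4.1·0.5.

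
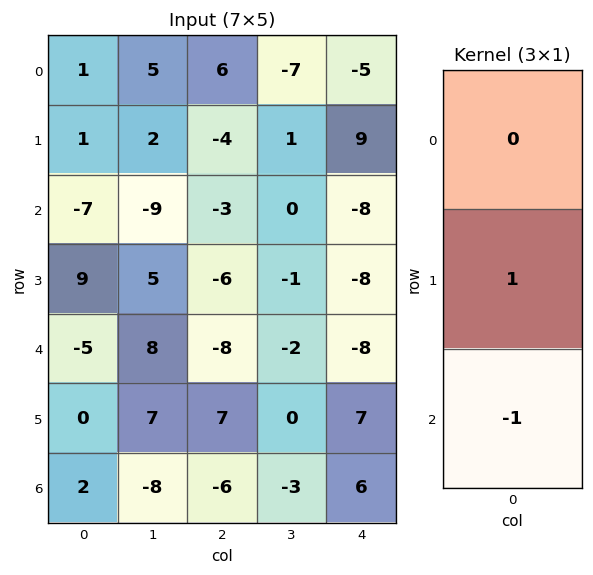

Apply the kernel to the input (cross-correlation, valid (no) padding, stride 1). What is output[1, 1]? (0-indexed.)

The receptive field on the input at this output position is [2 / -9 / 5]. Elementwise product with the kernel and sum: -9·1 + 5·-1.

-14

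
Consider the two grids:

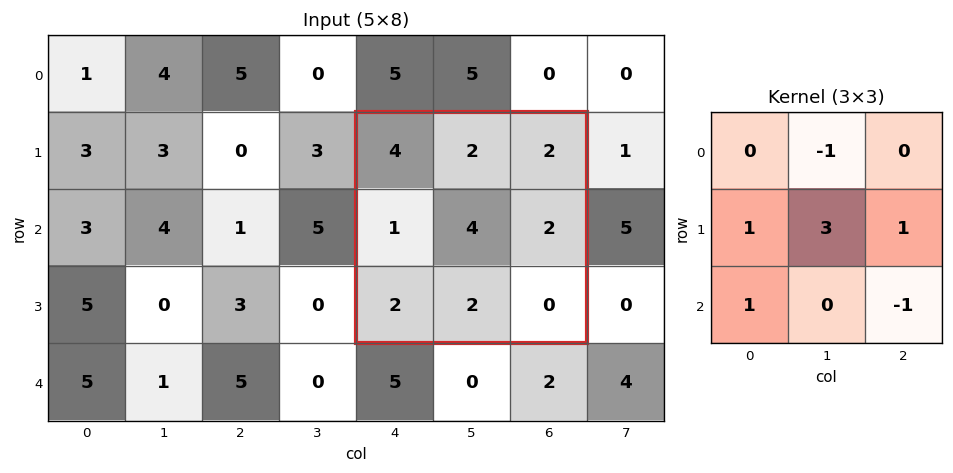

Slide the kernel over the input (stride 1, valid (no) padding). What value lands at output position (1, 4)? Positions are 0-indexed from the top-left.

15

The receptive field on the input at this output position is [4 2 2 / 1 4 2 / 2 2 0]. Elementwise product with the kernel and sum: 2·-1 + 1·1 + 4·3 + 2·1 + 2·1 + 0·-1.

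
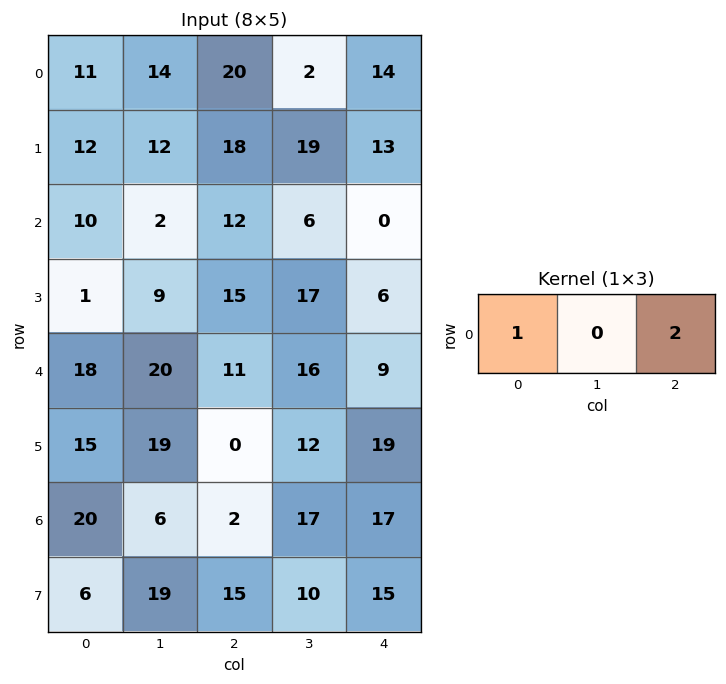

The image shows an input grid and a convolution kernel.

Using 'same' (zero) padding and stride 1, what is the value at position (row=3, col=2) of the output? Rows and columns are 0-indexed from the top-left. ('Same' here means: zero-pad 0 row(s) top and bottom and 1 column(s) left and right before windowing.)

The receptive field on the zero-padded input at this output position is [9 15 17]. Elementwise product with the kernel and sum: 9·1 + 17·2.

43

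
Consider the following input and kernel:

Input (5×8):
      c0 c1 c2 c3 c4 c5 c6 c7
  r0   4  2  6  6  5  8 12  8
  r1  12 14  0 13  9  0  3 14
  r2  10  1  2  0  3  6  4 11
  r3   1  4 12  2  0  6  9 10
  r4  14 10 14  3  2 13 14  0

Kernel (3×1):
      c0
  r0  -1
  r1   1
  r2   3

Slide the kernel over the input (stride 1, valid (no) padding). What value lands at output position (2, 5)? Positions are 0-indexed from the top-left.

The receptive field on the input at this output position is [6 / 6 / 13]. Elementwise product with the kernel and sum: 6·-1 + 6·1 + 13·3.

39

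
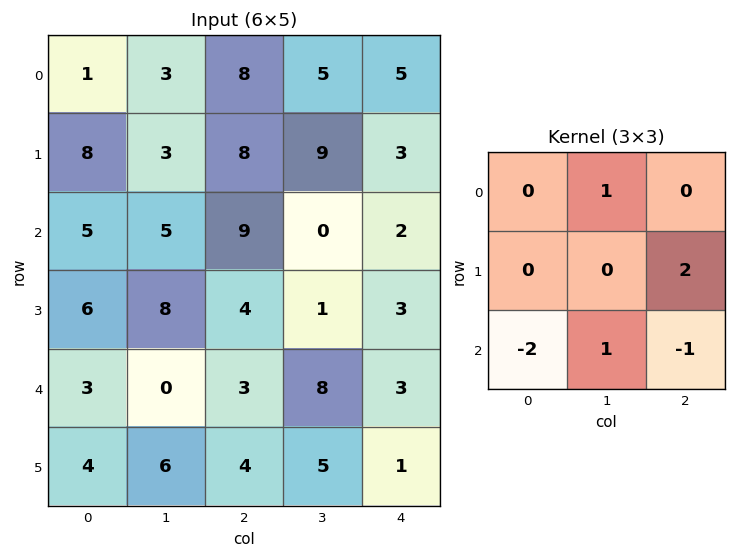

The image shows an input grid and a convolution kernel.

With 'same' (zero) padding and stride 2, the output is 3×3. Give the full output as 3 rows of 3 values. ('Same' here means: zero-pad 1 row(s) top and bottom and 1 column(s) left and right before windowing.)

11 3 -15
16 -5 4
4 7 -6

Output[0,0]: The receptive field on the zero-padded input at this output position is [0 0 0 / 0 1 3 / 0 8 3]. Elementwise product with the kernel and sum: 0·1 + 3·2 + 0·-2 + 8·1 + 3·-1.
Output[0,1]: The receptive field on the zero-padded input at this output position is [0 0 0 / 3 8 5 / 3 8 9]. Elementwise product with the kernel and sum: 0·1 + 5·2 + 3·-2 + 8·1 + 9·-1.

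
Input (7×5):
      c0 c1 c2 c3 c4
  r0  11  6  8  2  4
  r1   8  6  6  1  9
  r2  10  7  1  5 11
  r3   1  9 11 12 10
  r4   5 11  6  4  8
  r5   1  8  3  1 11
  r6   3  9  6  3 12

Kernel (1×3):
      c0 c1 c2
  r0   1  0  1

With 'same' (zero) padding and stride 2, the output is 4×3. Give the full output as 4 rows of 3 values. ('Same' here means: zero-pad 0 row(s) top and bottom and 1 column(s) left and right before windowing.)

6 8 2
7 12 5
11 15 4
9 12 3

Output[0,0]: The receptive field on the zero-padded input at this output position is [0 11 6]. Elementwise product with the kernel and sum: 0·1 + 6·1.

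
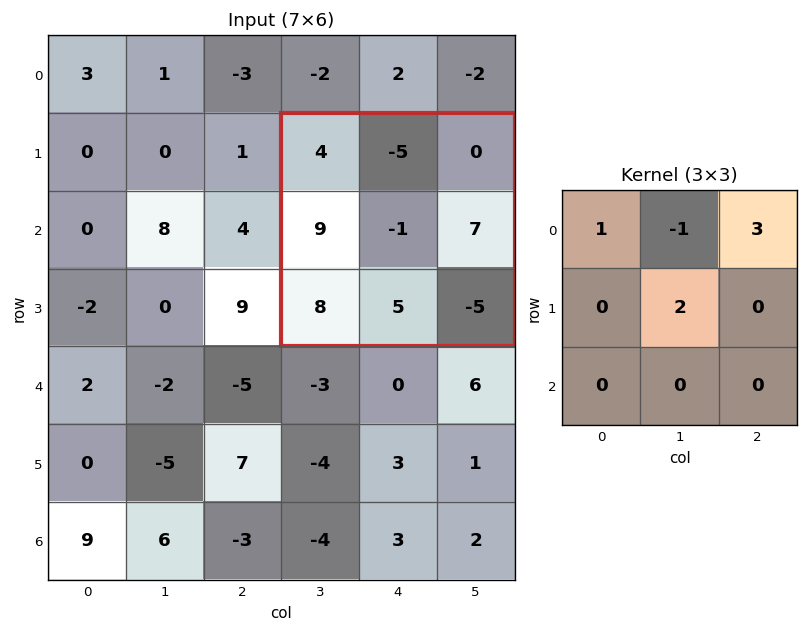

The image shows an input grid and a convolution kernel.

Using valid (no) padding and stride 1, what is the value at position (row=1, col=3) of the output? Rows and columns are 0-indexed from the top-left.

The receptive field on the input at this output position is [4 -5 0 / 9 -1 7 / 8 5 -5]. Elementwise product with the kernel and sum: 4·1 + -5·-1 + 0·3 + -1·2.

7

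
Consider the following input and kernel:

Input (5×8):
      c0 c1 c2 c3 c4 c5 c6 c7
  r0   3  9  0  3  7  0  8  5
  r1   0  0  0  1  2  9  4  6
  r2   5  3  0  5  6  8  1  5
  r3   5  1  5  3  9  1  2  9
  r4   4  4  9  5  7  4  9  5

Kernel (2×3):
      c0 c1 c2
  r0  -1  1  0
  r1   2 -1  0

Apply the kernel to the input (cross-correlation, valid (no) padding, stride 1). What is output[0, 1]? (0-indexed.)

The receptive field on the input at this output position is [9 0 3 / 0 0 1]. Elementwise product with the kernel and sum: 9·-1 + 0·1 + 0·2 + 0·-1.

-9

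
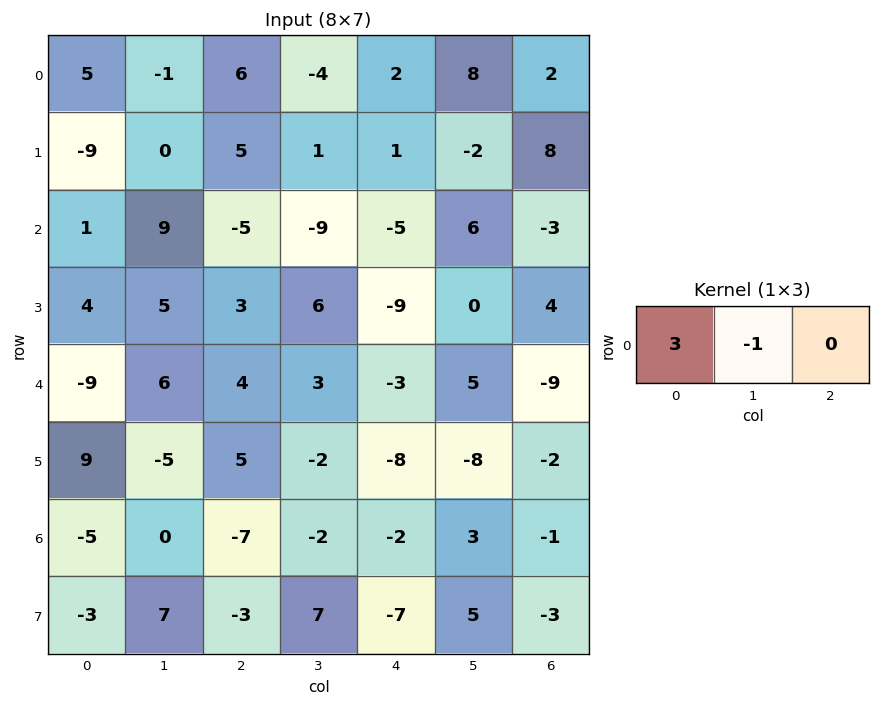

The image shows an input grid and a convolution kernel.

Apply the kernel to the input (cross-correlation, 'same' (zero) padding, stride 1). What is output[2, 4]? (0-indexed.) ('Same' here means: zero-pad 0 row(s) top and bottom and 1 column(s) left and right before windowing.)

-22

The receptive field on the zero-padded input at this output position is [-9 -5 6]. Elementwise product with the kernel and sum: -9·3 + -5·-1.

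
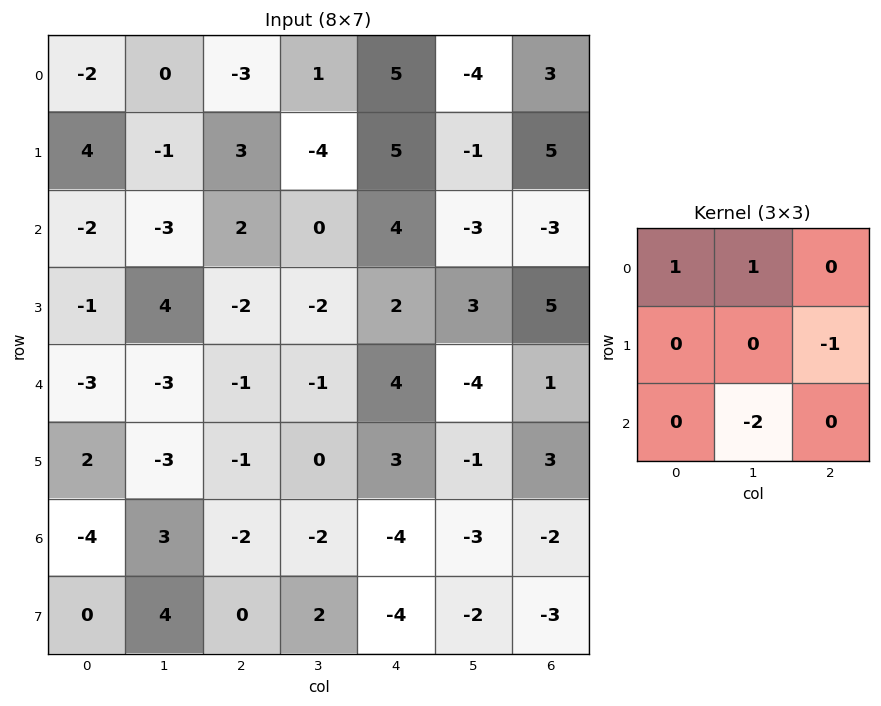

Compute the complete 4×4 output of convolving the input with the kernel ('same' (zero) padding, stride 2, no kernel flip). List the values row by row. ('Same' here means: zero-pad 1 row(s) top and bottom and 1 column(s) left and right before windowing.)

-8 -7 -6 -10
9 6 0 -6
-2 5 -2 2
-1 -2 14 8

Output[0,0]: The receptive field on the zero-padded input at this output position is [0 0 0 / 0 -2 0 / 0 4 -1]. Elementwise product with the kernel and sum: 0·1 + 0·1 + 0·-1 + 4·-2.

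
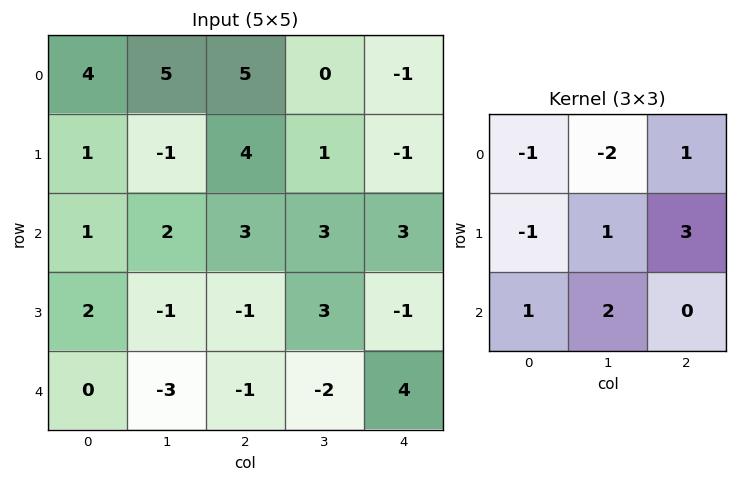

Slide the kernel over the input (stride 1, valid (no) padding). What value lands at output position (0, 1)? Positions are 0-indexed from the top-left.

1

The receptive field on the input at this output position is [5 5 0 / -1 4 1 / 2 3 3]. Elementwise product with the kernel and sum: 5·-1 + 5·-2 + 0·1 + -1·-1 + 4·1 + 1·3 + 2·1 + 3·2.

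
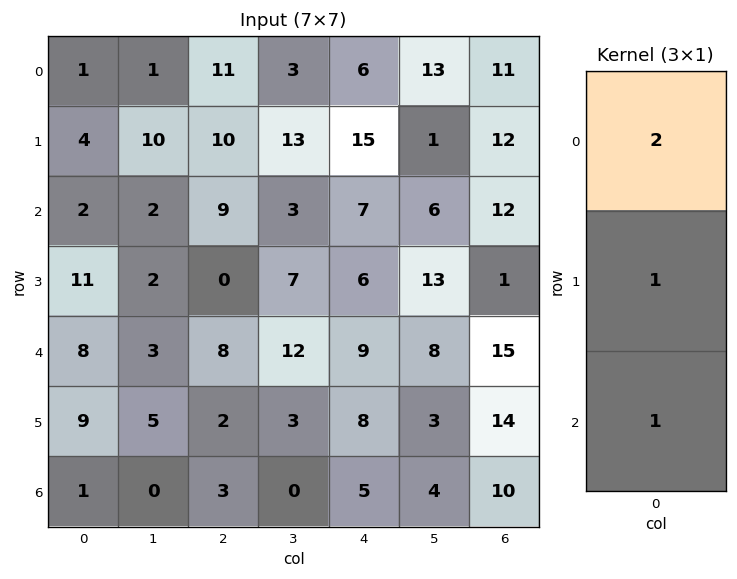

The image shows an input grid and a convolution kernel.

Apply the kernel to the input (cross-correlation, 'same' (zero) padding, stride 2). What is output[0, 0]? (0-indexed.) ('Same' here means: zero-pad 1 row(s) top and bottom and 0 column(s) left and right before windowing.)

The receptive field on the zero-padded input at this output position is [0 / 1 / 4]. Elementwise product with the kernel and sum: 0·2 + 1·1 + 4·1.

5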